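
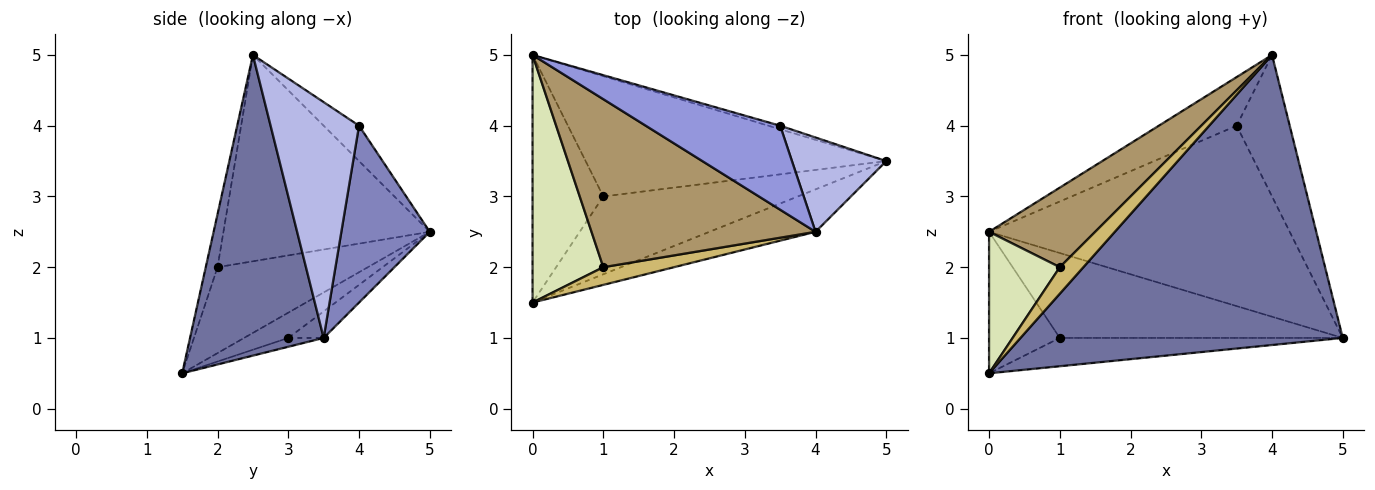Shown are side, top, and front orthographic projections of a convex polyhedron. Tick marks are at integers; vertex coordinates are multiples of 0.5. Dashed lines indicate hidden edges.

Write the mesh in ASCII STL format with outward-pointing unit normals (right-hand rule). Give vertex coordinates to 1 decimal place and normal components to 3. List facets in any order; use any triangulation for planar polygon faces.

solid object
 facet normal 0.380 -0.915 -0.134
  outer loop
   vertex 4.0 2.5 5.0
   vertex 0.0 1.5 0.5
   vertex 5.0 3.5 1.0
  endloop
 endfacet
 facet normal 0.282 0.959 -0.019
  outer loop
   vertex 3.5 4.0 4.0
   vertex 5.0 3.5 1.0
   vertex 0.0 5.0 2.5
  endloop
 endfacet
 facet normal -0.222 0.489 0.844
  outer loop
   vertex 3.5 4.0 4.0
   vertex 0.0 5.0 2.5
   vertex 4.0 2.5 5.0
  endloop
 endfacet
 facet normal 0.811 0.487 0.324
  outer loop
   vertex 3.5 4.0 4.0
   vertex 4.0 2.5 5.0
   vertex 5.0 3.5 1.0
  endloop
 endfacet
 facet normal -0.072 0.575 -0.815
  outer loop
   vertex 1.0 3.0 1.0
   vertex 0.0 5.0 2.5
   vertex 5.0 3.5 1.0
  endloop
 endfacet
 facet normal -0.296 0.474 -0.829
  outer loop
   vertex 1.0 3.0 1.0
   vertex 0.0 1.5 0.5
   vertex 0.0 5.0 2.5
  endloop
 endfacet
 facet normal -0.043 0.341 -0.939
  outer loop
   vertex 1.0 3.0 1.0
   vertex 5.0 3.5 1.0
   vertex 0.0 1.5 0.5
  endloop
 endfacet
 facet normal -0.726 -0.341 0.598
  outer loop
   vertex 1.0 2.0 2.0
   vertex 0.0 5.0 2.5
   vertex 0.0 1.5 0.5
  endloop
 endfacet
 facet normal -0.640 -0.329 0.695
  outer loop
   vertex 1.0 2.0 2.0
   vertex 4.0 2.5 5.0
   vertex 0.0 5.0 2.5
  endloop
 endfacet
 facet normal -0.384 -0.768 0.512
  outer loop
   vertex 1.0 2.0 2.0
   vertex 0.0 1.5 0.5
   vertex 4.0 2.5 5.0
  endloop
 endfacet
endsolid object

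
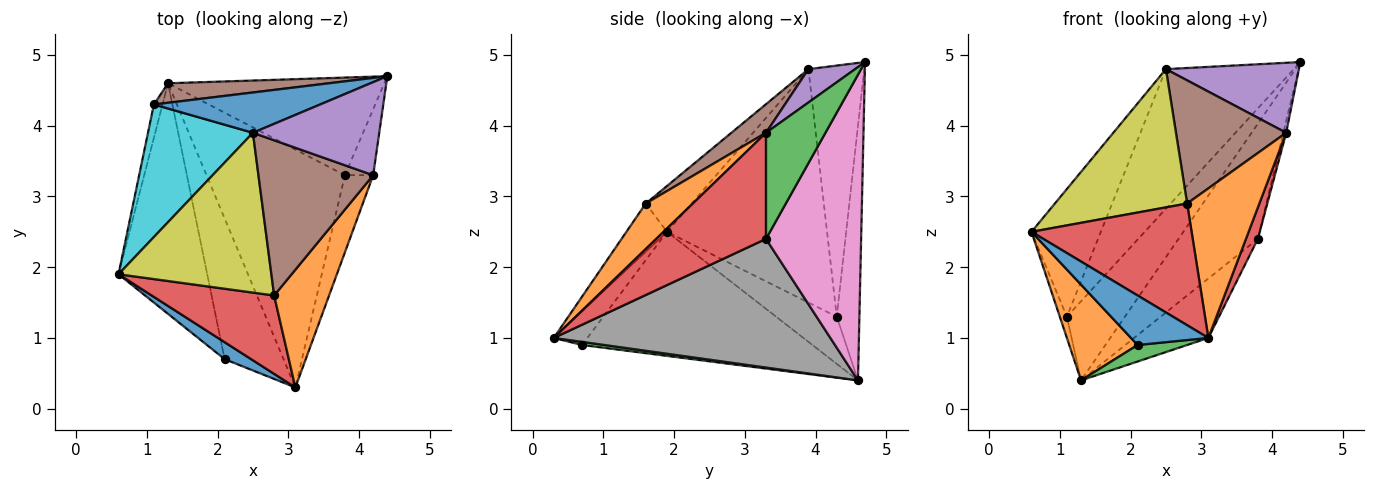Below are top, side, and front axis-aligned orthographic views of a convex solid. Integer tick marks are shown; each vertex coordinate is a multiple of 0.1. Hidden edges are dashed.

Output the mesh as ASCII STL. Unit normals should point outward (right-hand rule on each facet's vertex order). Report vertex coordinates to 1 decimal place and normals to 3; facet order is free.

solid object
 facet normal -0.380 -0.875 0.300
  outer loop
   vertex 2.1 0.7 0.9
   vertex 3.1 0.3 1.0
   vertex 0.6 1.9 2.5
  endloop
 endfacet
 facet normal -0.791 -0.235 -0.565
  outer loop
   vertex 2.1 0.7 0.9
   vertex 0.6 1.9 2.5
   vertex 1.3 4.6 0.4
  endloop
 endfacet
 facet normal 0.053 -0.116 -0.992
  outer loop
   vertex 2.1 0.7 0.9
   vertex 1.3 4.6 0.4
   vertex 3.1 0.3 1.0
  endloop
 endfacet
 facet normal -0.208 -0.822 0.530
  outer loop
   vertex 2.8 1.6 2.9
   vertex 0.6 1.9 2.5
   vertex 3.1 0.3 1.0
  endloop
 endfacet
 facet normal -0.977 0.114 -0.179
  outer loop
   vertex 1.1 4.3 1.3
   vertex 1.3 4.6 0.4
   vertex 0.6 1.9 2.5
  endloop
 endfacet
 facet normal -0.354 0.908 0.224
  outer loop
   vertex 1.1 4.3 1.3
   vertex 4.4 4.7 4.9
   vertex 1.3 4.6 0.4
  endloop
 endfacet
 facet normal 0.675 0.563 -0.477
  outer loop
   vertex 3.8 3.3 2.4
   vertex 1.3 4.6 0.4
   vertex 4.4 4.7 4.9
  endloop
 endfacet
 facet normal 0.670 0.180 -0.720
  outer loop
   vertex 3.8 3.3 2.4
   vertex 3.1 0.3 1.0
   vertex 1.3 4.6 0.4
  endloop
 endfacet
 facet normal -0.221 -0.638 0.738
  outer loop
   vertex 2.5 3.9 4.8
   vertex 0.6 1.9 2.5
   vertex 2.8 1.6 2.9
  endloop
 endfacet
 facet normal -0.848 0.367 0.381
  outer loop
   vertex 2.5 3.9 4.8
   vertex 1.1 4.3 1.3
   vertex 0.6 1.9 2.5
  endloop
 endfacet
 facet normal -0.387 0.886 0.256
  outer loop
   vertex 2.5 3.9 4.8
   vertex 4.4 4.7 4.9
   vertex 1.1 4.3 1.3
  endloop
 endfacet
 facet normal 0.456 -0.699 0.550
  outer loop
   vertex 4.2 3.3 3.9
   vertex 2.8 1.6 2.9
   vertex 3.1 0.3 1.0
  endloop
 endfacet
 facet normal 0.965 0.046 -0.257
  outer loop
   vertex 4.2 3.3 3.9
   vertex 3.8 3.3 2.4
   vertex 4.4 4.7 4.9
  endloop
 endfacet
 facet normal 0.961 -0.105 -0.256
  outer loop
   vertex 4.2 3.3 3.9
   vertex 3.1 0.3 1.0
   vertex 3.8 3.3 2.4
  endloop
 endfacet
 facet normal 0.206 -0.588 0.782
  outer loop
   vertex 4.2 3.3 3.9
   vertex 4.4 4.7 4.9
   vertex 2.5 3.9 4.8
  endloop
 endfacet
 facet normal 0.192 -0.610 0.769
  outer loop
   vertex 4.2 3.3 3.9
   vertex 2.5 3.9 4.8
   vertex 2.8 1.6 2.9
  endloop
 endfacet
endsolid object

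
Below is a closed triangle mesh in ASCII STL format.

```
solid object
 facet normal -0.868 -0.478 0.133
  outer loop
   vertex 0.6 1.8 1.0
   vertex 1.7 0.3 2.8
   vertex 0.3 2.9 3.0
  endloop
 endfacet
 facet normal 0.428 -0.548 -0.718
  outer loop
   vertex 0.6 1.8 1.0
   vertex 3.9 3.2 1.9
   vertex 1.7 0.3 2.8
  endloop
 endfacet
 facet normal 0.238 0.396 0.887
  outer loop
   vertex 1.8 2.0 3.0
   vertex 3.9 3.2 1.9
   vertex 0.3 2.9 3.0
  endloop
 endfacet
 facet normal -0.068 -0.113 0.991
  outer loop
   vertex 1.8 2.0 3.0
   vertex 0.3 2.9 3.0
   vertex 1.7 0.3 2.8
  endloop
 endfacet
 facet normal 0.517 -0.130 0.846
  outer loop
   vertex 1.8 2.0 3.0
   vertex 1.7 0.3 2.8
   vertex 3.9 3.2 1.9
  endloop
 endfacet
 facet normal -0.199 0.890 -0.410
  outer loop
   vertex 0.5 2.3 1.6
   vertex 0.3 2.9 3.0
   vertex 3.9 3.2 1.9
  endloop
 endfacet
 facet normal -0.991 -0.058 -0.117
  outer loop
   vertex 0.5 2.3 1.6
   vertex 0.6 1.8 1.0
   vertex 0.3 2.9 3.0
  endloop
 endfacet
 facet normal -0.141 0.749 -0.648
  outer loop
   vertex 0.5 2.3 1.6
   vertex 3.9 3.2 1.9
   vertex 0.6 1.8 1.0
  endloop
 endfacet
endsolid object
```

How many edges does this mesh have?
12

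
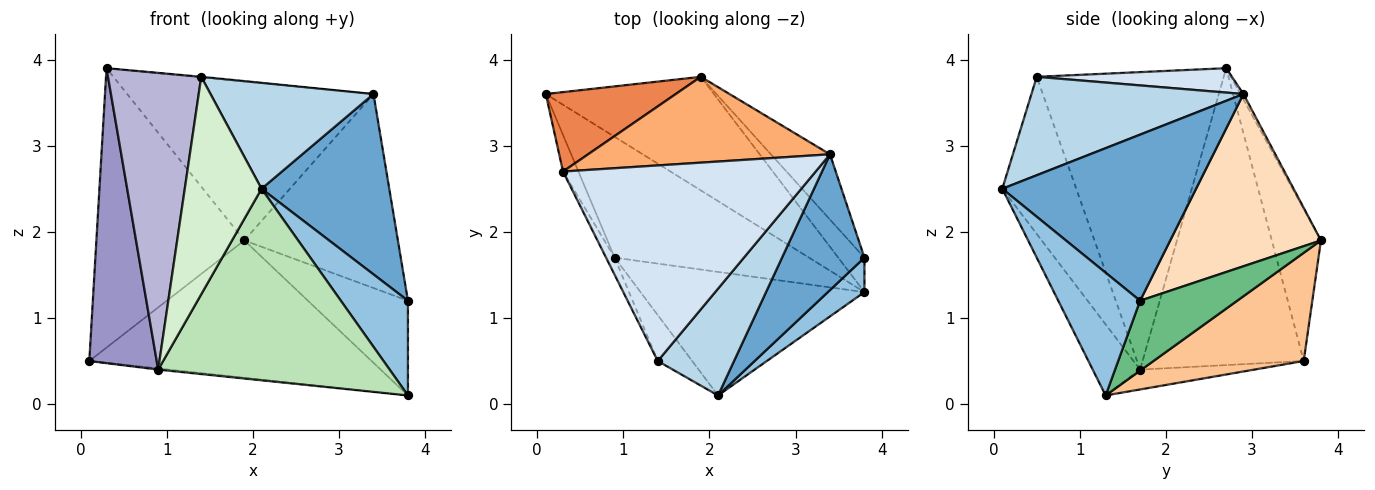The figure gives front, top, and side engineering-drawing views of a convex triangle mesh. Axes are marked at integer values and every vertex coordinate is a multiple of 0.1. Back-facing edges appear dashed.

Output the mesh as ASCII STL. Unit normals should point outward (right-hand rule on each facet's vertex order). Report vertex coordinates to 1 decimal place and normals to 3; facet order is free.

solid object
 facet normal 0.771 -0.508 0.383
  outer loop
   vertex 3.4 2.9 3.6
   vertex 2.1 0.1 2.5
   vertex 3.8 1.7 1.2
  endloop
 endfacet
 facet normal 0.753 -0.618 0.225
  outer loop
   vertex 3.8 1.3 0.1
   vertex 3.8 1.7 1.2
   vertex 2.1 0.1 2.5
  endloop
 endfacet
 facet normal 0.675 -0.519 0.524
  outer loop
   vertex 1.4 0.5 3.8
   vertex 2.1 0.1 2.5
   vertex 3.4 2.9 3.6
  endloop
 endfacet
 facet normal 0.096 0.003 0.995
  outer loop
   vertex 1.4 0.5 3.8
   vertex 3.4 2.9 3.6
   vertex 0.3 2.7 3.9
  endloop
 endfacet
 facet normal -0.304 0.916 0.260
  outer loop
   vertex 1.9 3.8 1.9
   vertex 0.1 3.6 0.5
   vertex 0.3 2.7 3.9
  endloop
 endfacet
 facet normal -0.011 0.880 0.475
  outer loop
   vertex 1.9 3.8 1.9
   vertex 0.3 2.7 3.9
   vertex 3.4 2.9 3.6
  endloop
 endfacet
 facet normal 0.379 0.713 -0.590
  outer loop
   vertex 1.9 3.8 1.9
   vertex 3.8 1.3 0.1
   vertex 0.1 3.6 0.5
  endloop
 endfacet
 facet normal 0.681 0.694 -0.234
  outer loop
   vertex 1.9 3.8 1.9
   vertex 3.4 2.9 3.6
   vertex 3.8 1.7 1.2
  endloop
 endfacet
 facet normal 0.674 0.694 -0.252
  outer loop
   vertex 1.9 3.8 1.9
   vertex 3.8 1.7 1.2
   vertex 3.8 1.3 0.1
  endloop
 endfacet
 facet normal -0.102 0.010 -0.995
  outer loop
   vertex 0.9 1.7 0.4
   vertex 0.1 3.6 0.5
   vertex 3.8 1.3 0.1
  endloop
 endfacet
 facet normal -0.169 -0.828 -0.534
  outer loop
   vertex 0.9 1.7 0.4
   vertex 3.8 1.3 0.1
   vertex 2.1 0.1 2.5
  endloop
 endfacet
 facet normal -0.686 -0.712 -0.150
  outer loop
   vertex 0.9 1.7 0.4
   vertex 2.1 0.1 2.5
   vertex 1.4 0.5 3.8
  endloop
 endfacet
 facet normal -0.921 -0.385 -0.048
  outer loop
   vertex 0.9 1.7 0.4
   vertex 0.3 2.7 3.9
   vertex 0.1 3.6 0.5
  endloop
 endfacet
 facet normal -0.895 -0.446 -0.026
  outer loop
   vertex 0.9 1.7 0.4
   vertex 1.4 0.5 3.8
   vertex 0.3 2.7 3.9
  endloop
 endfacet
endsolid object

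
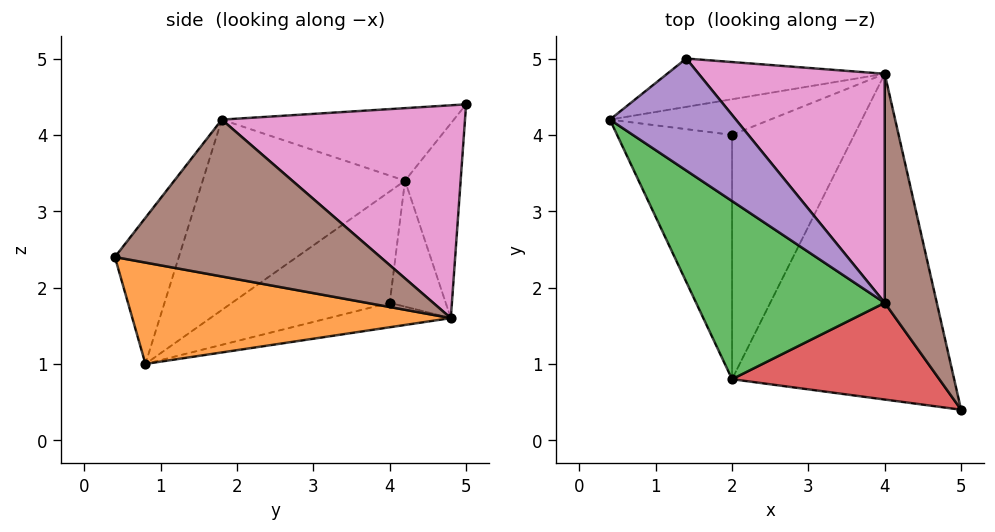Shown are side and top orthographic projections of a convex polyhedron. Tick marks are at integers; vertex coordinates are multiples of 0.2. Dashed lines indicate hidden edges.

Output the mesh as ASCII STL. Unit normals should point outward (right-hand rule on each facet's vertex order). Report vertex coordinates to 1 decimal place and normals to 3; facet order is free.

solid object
 facet normal -0.329 0.870 -0.367
  outer loop
   vertex 4.0 4.8 1.6
   vertex 0.4 4.2 3.4
   vertex 1.4 5.0 4.4
  endloop
 endfacet
 facet normal 0.414 -0.071 -0.907
  outer loop
   vertex 4.0 4.8 1.6
   vertex 5.0 0.4 2.4
   vertex 2.0 0.8 1.0
  endloop
 endfacet
 facet normal -0.546 -0.639 0.541
  outer loop
   vertex 4.0 1.8 4.2
   vertex 0.4 4.2 3.4
   vertex 2.0 0.8 1.0
  endloop
 endfacet
 facet normal -0.325 -0.825 0.461
  outer loop
   vertex 4.0 1.8 4.2
   vertex 2.0 0.8 1.0
   vertex 5.0 0.4 2.4
  endloop
 endfacet
 facet normal -0.453 -0.418 0.787
  outer loop
   vertex 4.0 1.8 4.2
   vertex 1.4 5.0 4.4
   vertex 0.4 4.2 3.4
  endloop
 endfacet
 facet normal 0.916 0.263 0.304
  outer loop
   vertex 4.0 1.8 4.2
   vertex 5.0 0.4 2.4
   vertex 4.0 4.8 1.6
  endloop
 endfacet
 facet normal 0.654 0.496 0.572
  outer loop
   vertex 4.0 1.8 4.2
   vertex 4.0 4.8 1.6
   vertex 1.4 5.0 4.4
  endloop
 endfacet
 facet normal -0.685 0.177 -0.707
  outer loop
   vertex 2.0 4.0 1.8
   vertex 2.0 0.8 1.0
   vertex 0.4 4.2 3.4
  endloop
 endfacet
 facet normal -0.368 0.803 -0.468
  outer loop
   vertex 2.0 4.0 1.8
   vertex 0.4 4.2 3.4
   vertex 4.0 4.8 1.6
  endloop
 endfacet
 facet normal -0.190 0.238 -0.952
  outer loop
   vertex 2.0 4.0 1.8
   vertex 4.0 4.8 1.6
   vertex 2.0 0.8 1.0
  endloop
 endfacet
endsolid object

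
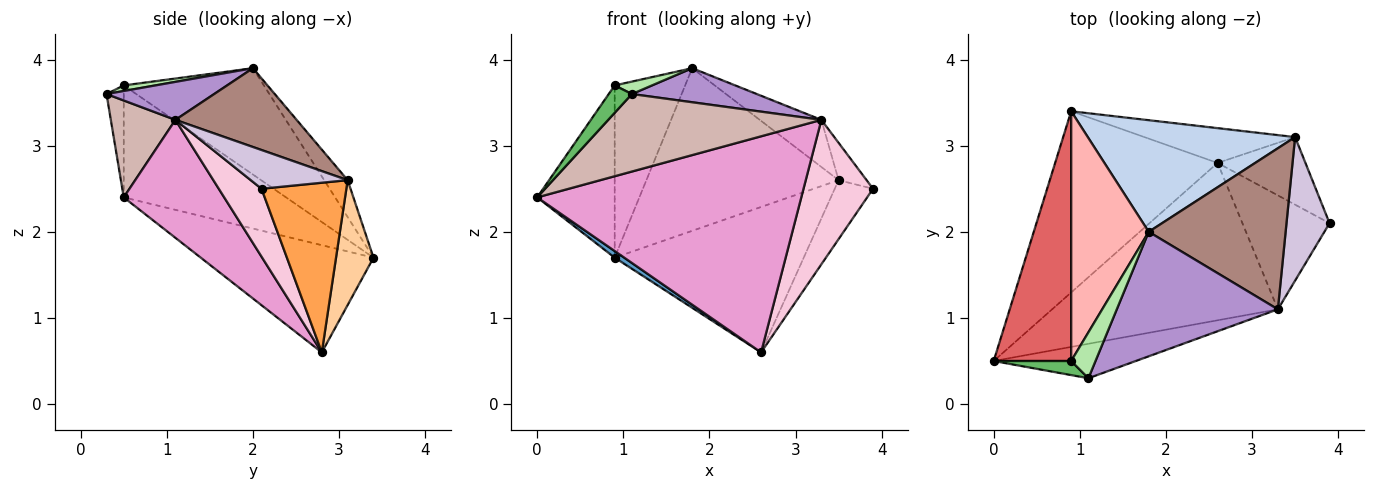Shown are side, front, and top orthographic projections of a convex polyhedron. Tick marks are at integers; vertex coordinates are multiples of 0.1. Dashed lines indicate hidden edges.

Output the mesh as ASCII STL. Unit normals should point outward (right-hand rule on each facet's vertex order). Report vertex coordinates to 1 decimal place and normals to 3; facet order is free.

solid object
 facet normal -0.551 -0.031 -0.834
  outer loop
   vertex 2.6 2.8 0.6
   vertex 0.0 0.5 2.4
   vertex 0.9 3.4 1.7
  endloop
 endfacet
 facet normal -0.100 0.820 0.563
  outer loop
   vertex 3.5 3.1 2.6
   vertex 0.9 3.4 1.7
   vertex 1.8 2.0 3.9
  endloop
 endfacet
 facet normal 0.824 0.372 -0.427
  outer loop
   vertex 3.5 3.1 2.6
   vertex 3.9 2.1 2.5
   vertex 2.6 2.8 0.6
  endloop
 endfacet
 facet normal 0.189 0.955 -0.228
  outer loop
   vertex 3.5 3.1 2.6
   vertex 2.6 2.8 0.6
   vertex 0.9 3.4 1.7
  endloop
 endfacet
 facet normal -0.551 -0.742 0.382
  outer loop
   vertex 0.9 0.5 3.7
   vertex 0.0 0.5 2.4
   vertex 1.1 0.3 3.6
  endloop
 endfacet
 facet normal 0.216 -0.255 0.942
  outer loop
   vertex 0.9 0.5 3.7
   vertex 1.1 0.3 3.6
   vertex 1.8 2.0 3.9
  endloop
 endfacet
 facet normal -0.765 0.365 0.530
  outer loop
   vertex 0.9 0.5 3.7
   vertex 0.9 3.4 1.7
   vertex 0.0 0.5 2.4
  endloop
 endfacet
 facet normal -0.749 0.376 0.546
  outer loop
   vertex 0.9 0.5 3.7
   vertex 1.8 2.0 3.9
   vertex 0.9 3.4 1.7
  endloop
 endfacet
 facet normal 0.222 -0.257 0.941
  outer loop
   vertex 3.3 1.1 3.3
   vertex 1.8 2.0 3.9
   vertex 1.1 0.3 3.6
  endloop
 endfacet
 facet normal 0.657 0.190 0.730
  outer loop
   vertex 3.3 1.1 3.3
   vertex 3.9 2.1 2.5
   vertex 3.5 3.1 2.6
  endloop
 endfacet
 facet normal 0.483 0.246 0.840
  outer loop
   vertex 3.3 1.1 3.3
   vertex 3.5 3.1 2.6
   vertex 1.8 2.0 3.9
  endloop
 endfacet
 facet normal 0.267 -0.881 -0.391
  outer loop
   vertex 3.3 1.1 3.3
   vertex 1.1 0.3 3.6
   vertex 0.0 0.5 2.4
  endloop
 endfacet
 facet normal 0.294 -0.773 -0.563
  outer loop
   vertex 3.3 1.1 3.3
   vertex 0.0 0.5 2.4
   vertex 2.6 2.8 0.6
  endloop
 endfacet
 facet normal 0.435 -0.707 -0.558
  outer loop
   vertex 3.3 1.1 3.3
   vertex 2.6 2.8 0.6
   vertex 3.9 2.1 2.5
  endloop
 endfacet
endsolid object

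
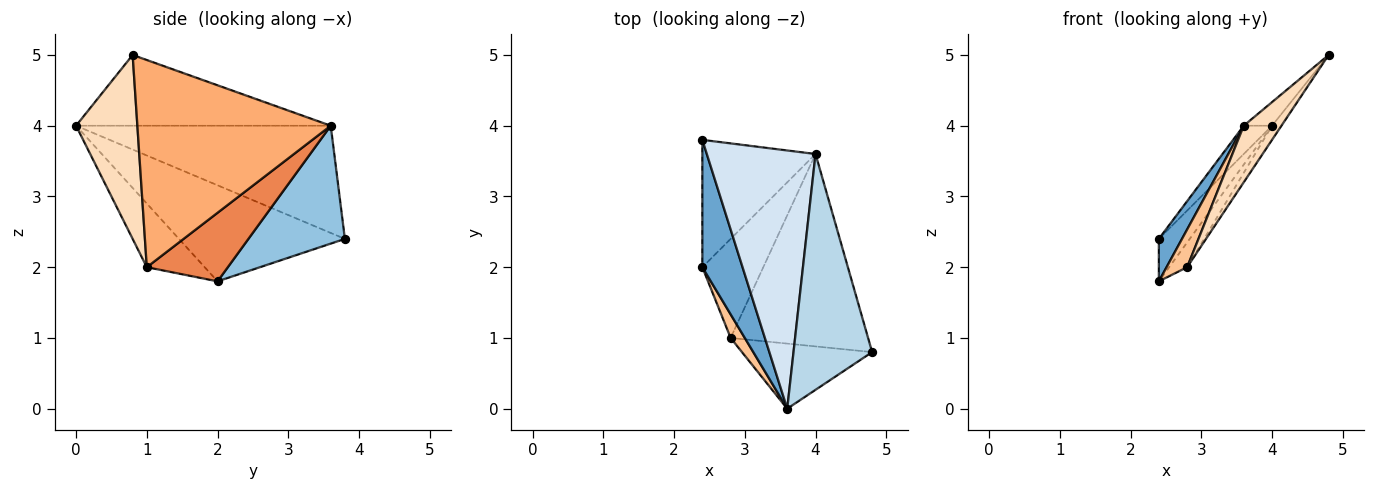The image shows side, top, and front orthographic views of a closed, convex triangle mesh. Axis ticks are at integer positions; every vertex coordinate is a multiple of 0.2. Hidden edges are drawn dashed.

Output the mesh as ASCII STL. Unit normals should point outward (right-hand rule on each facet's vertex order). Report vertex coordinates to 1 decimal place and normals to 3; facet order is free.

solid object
 facet normal -0.915 -0.128 0.383
  outer loop
   vertex 3.6 0.0 4.0
   vertex 2.4 3.8 2.4
   vertex 2.4 2.0 1.8
  endloop
 endfacet
 facet normal 0.703 0.225 -0.675
  outer loop
   vertex 4.0 3.6 4.0
   vertex 2.4 2.0 1.8
   vertex 2.4 3.8 2.4
  endloop
 endfacet
 facet normal -0.667 0.074 0.741
  outer loop
   vertex 4.0 3.6 4.0
   vertex 3.6 0.0 4.0
   vertex 4.8 0.8 5.0
  endloop
 endfacet
 facet normal -0.700 0.078 0.710
  outer loop
   vertex 4.0 3.6 4.0
   vertex 2.4 3.8 2.4
   vertex 3.6 0.0 4.0
  endloop
 endfacet
 facet normal 0.737 0.164 -0.655
  outer loop
   vertex 2.8 1.0 2.0
   vertex 2.4 2.0 1.8
   vertex 4.0 3.6 4.0
  endloop
 endfacet
 facet normal 0.833 0.041 -0.552
  outer loop
   vertex 2.8 1.0 2.0
   vertex 4.0 3.6 4.0
   vertex 4.8 0.8 5.0
  endloop
 endfacet
 facet normal -0.922 -0.328 0.205
  outer loop
   vertex 2.8 1.0 2.0
   vertex 3.6 0.0 4.0
   vertex 2.4 2.0 1.8
  endloop
 endfacet
 facet normal 0.729 -0.449 -0.516
  outer loop
   vertex 2.8 1.0 2.0
   vertex 4.8 0.8 5.0
   vertex 3.6 0.0 4.0
  endloop
 endfacet
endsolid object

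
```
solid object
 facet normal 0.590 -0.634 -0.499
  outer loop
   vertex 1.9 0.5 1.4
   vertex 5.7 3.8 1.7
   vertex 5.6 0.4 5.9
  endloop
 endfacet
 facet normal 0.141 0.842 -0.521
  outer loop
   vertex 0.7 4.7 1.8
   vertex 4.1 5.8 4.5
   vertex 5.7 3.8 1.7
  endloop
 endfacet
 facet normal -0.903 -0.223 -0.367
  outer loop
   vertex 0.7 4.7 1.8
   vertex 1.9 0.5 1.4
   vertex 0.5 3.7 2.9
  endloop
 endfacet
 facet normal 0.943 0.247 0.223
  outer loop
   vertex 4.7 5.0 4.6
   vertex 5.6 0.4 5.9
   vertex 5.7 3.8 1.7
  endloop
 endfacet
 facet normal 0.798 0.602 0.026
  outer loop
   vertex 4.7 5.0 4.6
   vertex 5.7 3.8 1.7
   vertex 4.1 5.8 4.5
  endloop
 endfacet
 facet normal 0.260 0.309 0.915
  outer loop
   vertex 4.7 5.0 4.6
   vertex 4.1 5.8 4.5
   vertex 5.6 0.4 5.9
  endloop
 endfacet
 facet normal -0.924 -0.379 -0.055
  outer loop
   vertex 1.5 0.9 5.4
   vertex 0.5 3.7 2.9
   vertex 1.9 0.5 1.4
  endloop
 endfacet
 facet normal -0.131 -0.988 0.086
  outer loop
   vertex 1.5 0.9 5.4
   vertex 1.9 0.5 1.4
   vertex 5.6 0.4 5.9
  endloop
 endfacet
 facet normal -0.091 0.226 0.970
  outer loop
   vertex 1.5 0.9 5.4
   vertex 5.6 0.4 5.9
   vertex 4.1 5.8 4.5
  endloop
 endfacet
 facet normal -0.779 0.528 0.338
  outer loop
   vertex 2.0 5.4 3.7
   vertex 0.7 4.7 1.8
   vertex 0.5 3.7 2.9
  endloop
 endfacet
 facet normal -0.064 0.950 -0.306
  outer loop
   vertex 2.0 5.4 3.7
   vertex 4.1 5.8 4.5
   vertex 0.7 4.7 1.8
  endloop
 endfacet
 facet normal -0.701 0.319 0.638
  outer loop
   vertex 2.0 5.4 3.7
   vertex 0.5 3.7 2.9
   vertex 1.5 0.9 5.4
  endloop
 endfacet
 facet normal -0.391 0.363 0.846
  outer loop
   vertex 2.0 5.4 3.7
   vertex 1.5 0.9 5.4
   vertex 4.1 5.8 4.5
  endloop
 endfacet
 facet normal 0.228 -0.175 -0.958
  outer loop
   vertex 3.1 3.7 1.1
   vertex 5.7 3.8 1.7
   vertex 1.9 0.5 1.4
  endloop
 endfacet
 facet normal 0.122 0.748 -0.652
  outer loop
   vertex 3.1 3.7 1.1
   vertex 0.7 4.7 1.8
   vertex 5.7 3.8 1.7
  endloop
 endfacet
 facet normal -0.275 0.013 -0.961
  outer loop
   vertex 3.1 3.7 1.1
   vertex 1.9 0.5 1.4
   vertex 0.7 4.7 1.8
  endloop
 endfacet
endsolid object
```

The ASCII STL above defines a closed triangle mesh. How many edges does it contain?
24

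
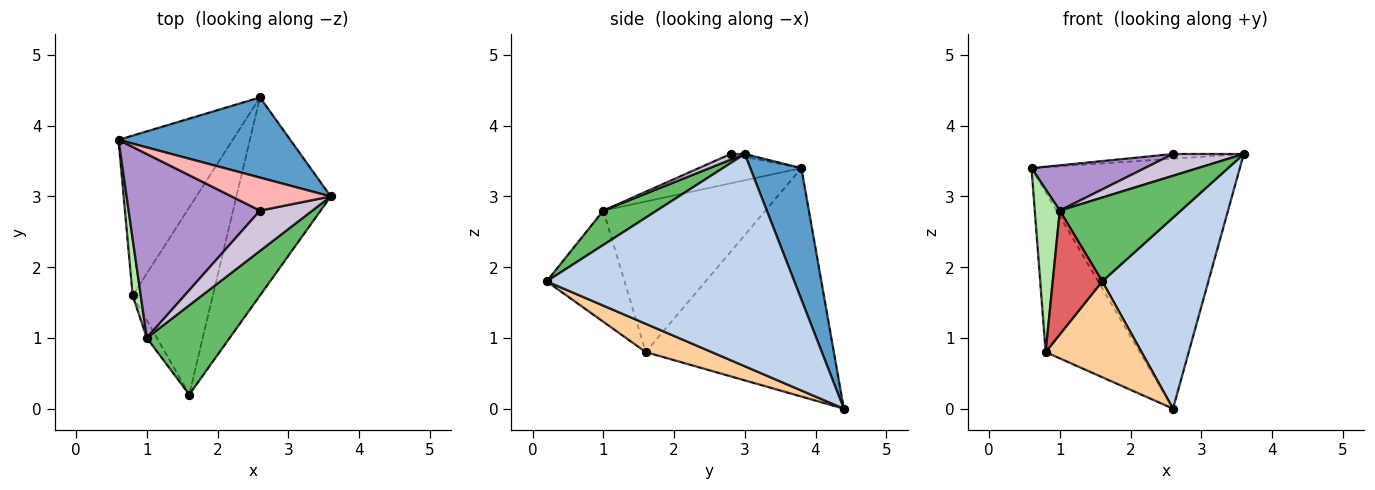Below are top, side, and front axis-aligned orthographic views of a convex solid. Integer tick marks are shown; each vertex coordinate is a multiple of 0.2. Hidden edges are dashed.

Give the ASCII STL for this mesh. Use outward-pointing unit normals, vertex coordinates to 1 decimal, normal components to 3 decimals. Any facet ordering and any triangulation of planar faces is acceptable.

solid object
 facet normal 0.227 0.927 0.297
  outer loop
   vertex 2.6 4.4 0.0
   vertex 0.6 3.8 3.4
   vertex 3.6 3.0 3.6
  endloop
 endfacet
 facet normal 0.851 -0.365 -0.378
  outer loop
   vertex 2.6 4.4 0.0
   vertex 3.6 3.0 3.6
   vertex 1.6 0.2 1.8
  endloop
 endfacet
 facet normal -0.816 0.408 -0.408
  outer loop
   vertex 0.8 1.6 0.8
   vertex 0.6 3.8 3.4
   vertex 2.6 4.4 0.0
  endloop
 endfacet
 facet normal 0.300 -0.435 -0.849
  outer loop
   vertex 0.8 1.6 0.8
   vertex 2.6 4.4 0.0
   vertex 1.6 0.2 1.8
  endloop
 endfacet
 facet normal 0.289 -0.655 0.698
  outer loop
   vertex 1.0 1.0 2.8
   vertex 1.6 0.2 1.8
   vertex 3.6 3.0 3.6
  endloop
 endfacet
 facet normal -0.987 -0.152 0.053
  outer loop
   vertex 1.0 1.0 2.8
   vertex 0.6 3.8 3.4
   vertex 0.8 1.6 0.8
  endloop
 endfacet
 facet normal -0.841 -0.535 -0.076
  outer loop
   vertex 1.0 1.0 2.8
   vertex 0.8 1.6 0.8
   vertex 1.6 0.2 1.8
  endloop
 endfacet
 facet normal -0.028 0.141 0.990
  outer loop
   vertex 2.6 2.8 3.6
   vertex 3.6 3.0 3.6
   vertex 0.6 3.8 3.4
  endloop
 endfacet
 facet normal -0.212 -0.234 0.949
  outer loop
   vertex 2.6 2.8 3.6
   vertex 0.6 3.8 3.4
   vertex 1.0 1.0 2.8
  endloop
 endfacet
 facet normal 0.095 -0.473 0.876
  outer loop
   vertex 2.6 2.8 3.6
   vertex 1.0 1.0 2.8
   vertex 3.6 3.0 3.6
  endloop
 endfacet
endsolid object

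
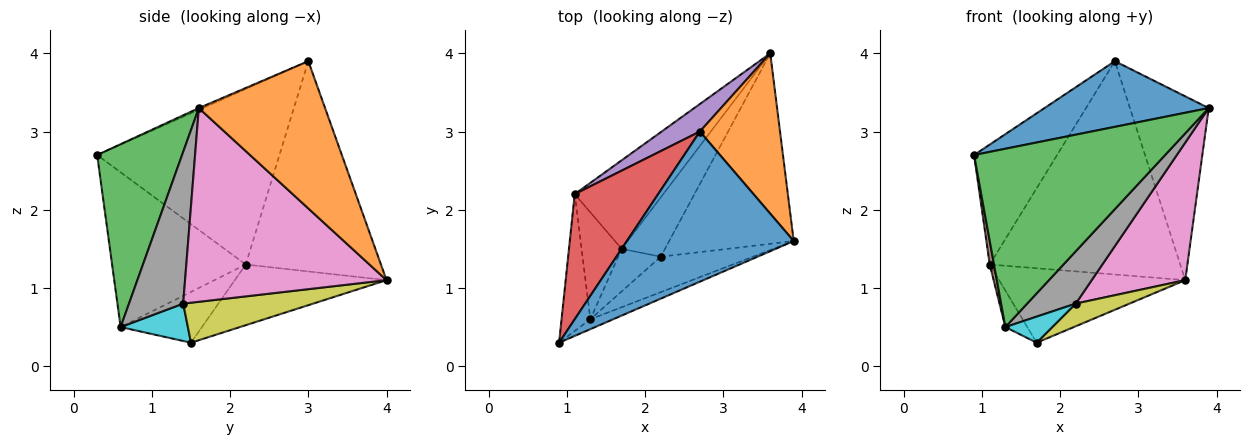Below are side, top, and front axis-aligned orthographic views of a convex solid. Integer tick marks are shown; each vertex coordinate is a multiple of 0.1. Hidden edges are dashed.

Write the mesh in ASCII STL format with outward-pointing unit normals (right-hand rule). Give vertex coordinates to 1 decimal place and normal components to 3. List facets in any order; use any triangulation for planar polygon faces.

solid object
 facet normal -0.010 -0.401 0.916
  outer loop
   vertex 2.7 3.0 3.9
   vertex 0.9 0.3 2.7
   vertex 3.9 1.6 3.3
  endloop
 endfacet
 facet normal 0.770 0.481 0.419
  outer loop
   vertex 2.7 3.0 3.9
   vertex 3.9 1.6 3.3
   vertex 3.6 4.0 1.1
  endloop
 endfacet
 facet normal 0.406 -0.913 -0.051
  outer loop
   vertex 1.3 0.6 0.5
   vertex 3.9 1.6 3.3
   vertex 0.9 0.3 2.7
  endloop
 endfacet
 facet normal -0.835 0.380 0.397
  outer loop
   vertex 1.1 2.2 1.3
   vertex 0.9 0.3 2.7
   vertex 2.7 3.0 3.9
  endloop
 endfacet
 facet normal -0.576 0.811 0.105
  outer loop
   vertex 1.1 2.2 1.3
   vertex 2.7 3.0 3.9
   vertex 3.6 4.0 1.1
  endloop
 endfacet
 facet normal -0.983 -0.031 -0.183
  outer loop
   vertex 1.1 2.2 1.3
   vertex 1.3 0.6 0.5
   vertex 0.9 0.3 2.7
  endloop
 endfacet
 facet normal 0.784 -0.364 -0.504
  outer loop
   vertex 2.2 1.4 0.8
   vertex 3.6 4.0 1.1
   vertex 3.9 1.6 3.3
  endloop
 endfacet
 facet normal 0.678 -0.608 -0.412
  outer loop
   vertex 2.2 1.4 0.8
   vertex 3.9 1.6 3.3
   vertex 1.3 0.6 0.5
  endloop
 endfacet
 facet normal 0.653 -0.270 -0.707
  outer loop
   vertex 1.7 1.5 0.3
   vertex 3.6 4.0 1.1
   vertex 2.2 1.4 0.8
  endloop
 endfacet
 facet normal 0.599 -0.418 -0.683
  outer loop
   vertex 1.7 1.5 0.3
   vertex 2.2 1.4 0.8
   vertex 1.3 0.6 0.5
  endloop
 endfacet
 facet normal -0.465 0.570 -0.678
  outer loop
   vertex 1.7 1.5 0.3
   vertex 1.1 2.2 1.3
   vertex 3.6 4.0 1.1
  endloop
 endfacet
 facet normal -0.768 0.207 -0.606
  outer loop
   vertex 1.7 1.5 0.3
   vertex 1.3 0.6 0.5
   vertex 1.1 2.2 1.3
  endloop
 endfacet
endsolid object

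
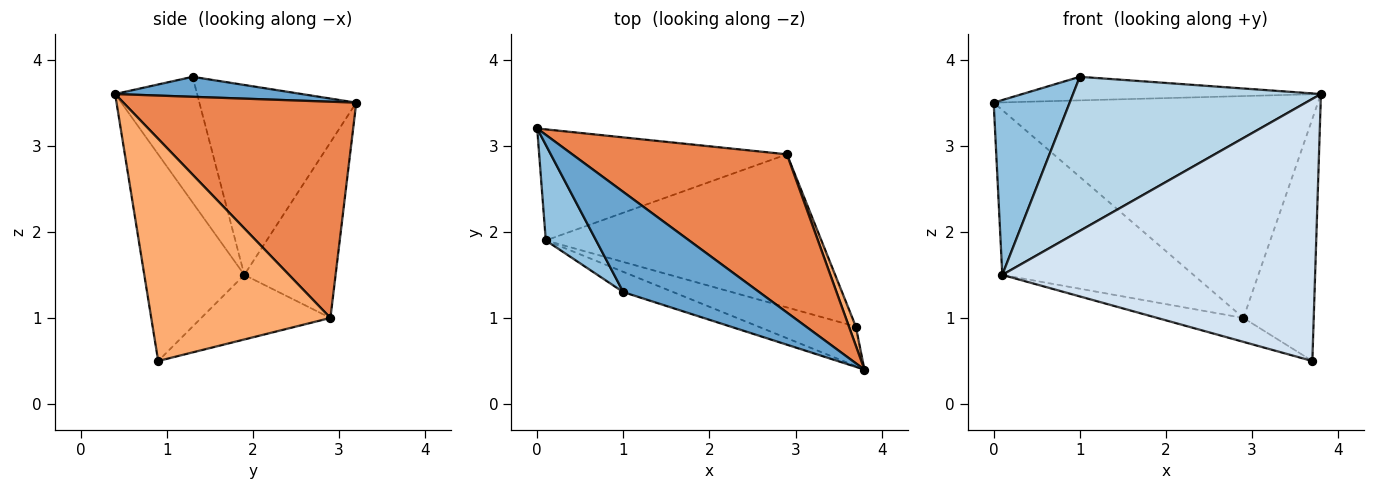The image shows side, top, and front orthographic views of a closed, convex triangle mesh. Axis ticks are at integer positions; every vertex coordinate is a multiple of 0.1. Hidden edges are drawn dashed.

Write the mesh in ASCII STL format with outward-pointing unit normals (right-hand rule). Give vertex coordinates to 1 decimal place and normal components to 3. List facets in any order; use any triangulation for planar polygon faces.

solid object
 facet normal 0.142 0.227 0.964
  outer loop
   vertex 1.0 1.3 3.8
   vertex 3.8 0.4 3.6
   vertex 0.0 3.2 3.5
  endloop
 endfacet
 facet normal -0.875 -0.424 0.232
  outer loop
   vertex 0.1 1.9 1.5
   vertex 1.0 1.3 3.8
   vertex 0.0 3.2 3.5
  endloop
 endfacet
 facet normal -0.312 -0.942 -0.124
  outer loop
   vertex 0.1 1.9 1.5
   vertex 3.8 0.4 3.6
   vertex 1.0 1.3 3.8
  endloop
 endfacet
 facet normal -0.301 -0.943 -0.142
  outer loop
   vertex 0.1 1.9 1.5
   vertex 3.7 0.9 0.5
   vertex 3.8 0.4 3.6
  endloop
 endfacet
 facet normal 0.505 0.703 0.501
  outer loop
   vertex 2.9 2.9 1.0
   vertex 0.0 3.2 3.5
   vertex 3.8 0.4 3.6
  endloop
 endfacet
 facet normal 0.931 0.365 0.029
  outer loop
   vertex 2.9 2.9 1.0
   vertex 3.8 0.4 3.6
   vertex 3.7 0.9 0.5
  endloop
 endfacet
 facet normal -0.368 0.771 -0.520
  outer loop
   vertex 2.9 2.9 1.0
   vertex 0.1 1.9 1.5
   vertex 0.0 3.2 3.5
  endloop
 endfacet
 facet normal -0.226 0.150 -0.963
  outer loop
   vertex 2.9 2.9 1.0
   vertex 3.7 0.9 0.5
   vertex 0.1 1.9 1.5
  endloop
 endfacet
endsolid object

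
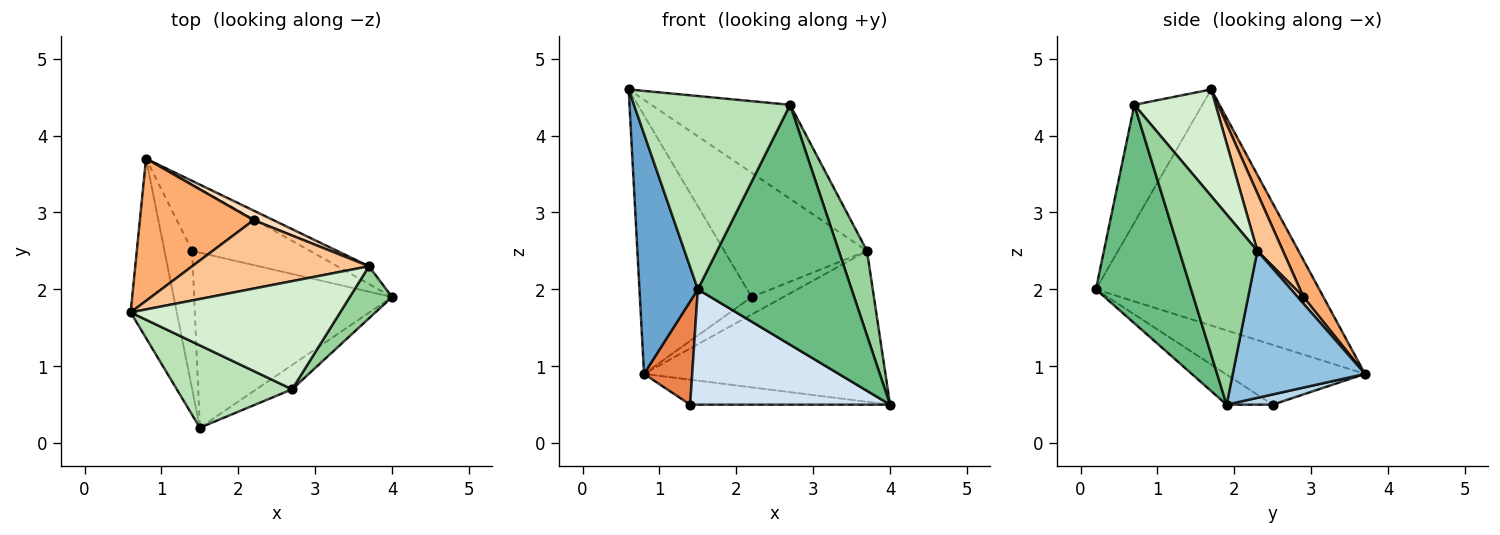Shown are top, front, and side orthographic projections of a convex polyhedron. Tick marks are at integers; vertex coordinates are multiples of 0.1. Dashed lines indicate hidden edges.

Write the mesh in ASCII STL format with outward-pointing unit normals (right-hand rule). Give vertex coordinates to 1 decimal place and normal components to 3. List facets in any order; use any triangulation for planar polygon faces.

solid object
 facet normal -0.951 -0.248 -0.186
  outer loop
   vertex 1.5 0.2 2.0
   vertex 0.6 1.7 4.6
   vertex 0.8 3.7 0.9
  endloop
 endfacet
 facet normal 0.478 0.872 -0.103
  outer loop
   vertex 3.7 2.3 2.5
   vertex 4.0 1.9 0.5
   vertex 0.8 3.7 0.9
  endloop
 endfacet
 facet normal 0.081 0.351 -0.933
  outer loop
   vertex 1.4 2.5 0.5
   vertex 0.8 3.7 0.9
   vertex 4.0 1.9 0.5
  endloop
 endfacet
 facet normal -0.126 -0.546 -0.828
  outer loop
   vertex 1.4 2.5 0.5
   vertex 4.0 1.9 0.5
   vertex 1.5 0.2 2.0
  endloop
 endfacet
 facet normal -0.866 -0.299 -0.401
  outer loop
   vertex 1.4 2.5 0.5
   vertex 1.5 0.2 2.0
   vertex 0.8 3.7 0.9
  endloop
 endfacet
 facet normal 0.154 0.866 0.476
  outer loop
   vertex 2.2 2.9 1.9
   vertex 0.8 3.7 0.9
   vertex 0.6 1.7 4.6
  endloop
 endfacet
 facet normal 0.155 0.865 0.477
  outer loop
   vertex 2.2 2.9 1.9
   vertex 0.6 1.7 4.6
   vertex 3.7 2.3 2.5
  endloop
 endfacet
 facet normal 0.158 0.867 0.473
  outer loop
   vertex 2.2 2.9 1.9
   vertex 3.7 2.3 2.5
   vertex 0.8 3.7 0.9
  endloop
 endfacet
 facet normal 0.525 -0.847 -0.086
  outer loop
   vertex 2.7 0.7 4.4
   vertex 1.5 0.2 2.0
   vertex 4.0 1.9 0.5
  endloop
 endfacet
 facet normal 0.921 -0.332 0.205
  outer loop
   vertex 2.7 0.7 4.4
   vertex 4.0 1.9 0.5
   vertex 3.7 2.3 2.5
  endloop
 endfacet
 facet normal -0.372 -0.854 0.364
  outer loop
   vertex 2.7 0.7 4.4
   vertex 0.6 1.7 4.6
   vertex 1.5 0.2 2.0
  endloop
 endfacet
 facet normal 0.359 0.612 0.704
  outer loop
   vertex 2.7 0.7 4.4
   vertex 3.7 2.3 2.5
   vertex 0.6 1.7 4.6
  endloop
 endfacet
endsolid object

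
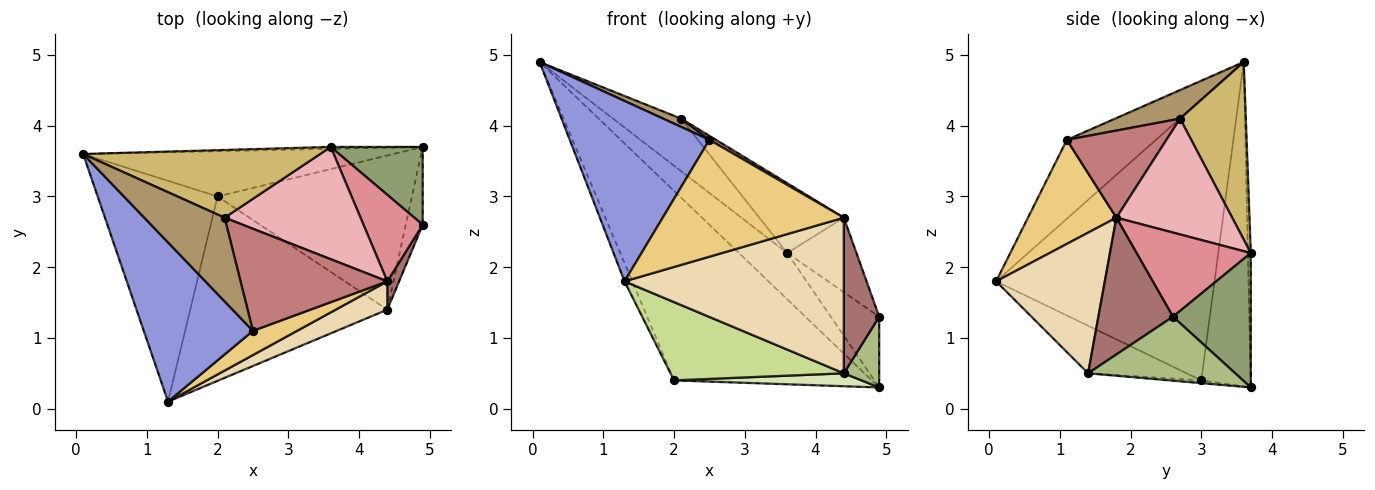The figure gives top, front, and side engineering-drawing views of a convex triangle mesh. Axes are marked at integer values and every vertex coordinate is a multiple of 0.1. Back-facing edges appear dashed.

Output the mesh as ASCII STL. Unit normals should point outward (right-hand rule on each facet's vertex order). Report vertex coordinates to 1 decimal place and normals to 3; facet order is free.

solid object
 facet normal -0.919 0.032 -0.392
  outer loop
   vertex 2.0 3.0 0.4
   vertex 1.3 0.1 1.8
   vertex 0.1 3.6 4.9
  endloop
 endfacet
 facet normal -0.236 0.945 -0.226
  outer loop
   vertex 2.0 3.0 0.4
   vertex 0.1 3.6 4.9
   vertex 4.9 3.7 0.3
  endloop
 endfacet
 facet normal -0.431 -0.677 0.597
  outer loop
   vertex 2.5 1.1 3.8
   vertex 0.1 3.6 4.9
   vertex 1.3 0.1 1.8
  endloop
 endfacet
 facet normal -0.060 0.997 -0.041
  outer loop
   vertex 3.6 3.7 2.2
   vertex 4.9 3.7 0.3
   vertex 0.1 3.6 4.9
  endloop
 endfacet
 facet normal 0.734 0.457 0.502
  outer loop
   vertex 3.6 3.7 2.2
   vertex 4.9 2.6 1.3
   vertex 4.9 3.7 0.3
  endloop
 endfacet
 facet normal 0.942 -0.226 -0.249
  outer loop
   vertex 4.4 1.4 0.5
   vertex 4.9 3.7 0.3
   vertex 4.9 2.6 1.3
  endloop
 endfacet
 facet normal -0.217 -0.381 -0.899
  outer loop
   vertex 4.4 1.4 0.5
   vertex 1.3 0.1 1.8
   vertex 2.0 3.0 0.4
  endloop
 endfacet
 facet normal -0.014 -0.084 -0.996
  outer loop
   vertex 4.4 1.4 0.5
   vertex 2.0 3.0 0.4
   vertex 4.9 3.7 0.3
  endloop
 endfacet
 facet normal 0.334 -0.092 0.938
  outer loop
   vertex 2.1 2.7 4.1
   vertex 0.1 3.6 4.9
   vertex 2.5 1.1 3.8
  endloop
 endfacet
 facet normal 0.509 0.528 0.680
  outer loop
   vertex 2.1 2.7 4.1
   vertex 3.6 3.7 2.2
   vertex 0.1 3.6 4.9
  endloop
 endfacet
 facet normal 0.431 -0.883 0.183
  outer loop
   vertex 4.4 1.8 2.7
   vertex 2.5 1.1 3.8
   vertex 1.3 0.1 1.8
  endloop
 endfacet
 facet normal 0.438 -0.884 0.161
  outer loop
   vertex 4.4 1.8 2.7
   vertex 1.3 0.1 1.8
   vertex 4.4 1.4 0.5
  endloop
 endfacet
 facet normal 0.901 -0.427 0.078
  outer loop
   vertex 4.4 1.8 2.7
   vertex 4.4 1.4 0.5
   vertex 4.9 2.6 1.3
  endloop
 endfacet
 facet normal 0.510 -0.034 0.860
  outer loop
   vertex 4.4 1.8 2.7
   vertex 2.1 2.7 4.1
   vertex 2.5 1.1 3.8
  endloop
 endfacet
 facet normal 0.733 0.444 0.516
  outer loop
   vertex 4.4 1.8 2.7
   vertex 4.9 2.6 1.3
   vertex 3.6 3.7 2.2
  endloop
 endfacet
 facet normal 0.586 0.428 0.688
  outer loop
   vertex 4.4 1.8 2.7
   vertex 3.6 3.7 2.2
   vertex 2.1 2.7 4.1
  endloop
 endfacet
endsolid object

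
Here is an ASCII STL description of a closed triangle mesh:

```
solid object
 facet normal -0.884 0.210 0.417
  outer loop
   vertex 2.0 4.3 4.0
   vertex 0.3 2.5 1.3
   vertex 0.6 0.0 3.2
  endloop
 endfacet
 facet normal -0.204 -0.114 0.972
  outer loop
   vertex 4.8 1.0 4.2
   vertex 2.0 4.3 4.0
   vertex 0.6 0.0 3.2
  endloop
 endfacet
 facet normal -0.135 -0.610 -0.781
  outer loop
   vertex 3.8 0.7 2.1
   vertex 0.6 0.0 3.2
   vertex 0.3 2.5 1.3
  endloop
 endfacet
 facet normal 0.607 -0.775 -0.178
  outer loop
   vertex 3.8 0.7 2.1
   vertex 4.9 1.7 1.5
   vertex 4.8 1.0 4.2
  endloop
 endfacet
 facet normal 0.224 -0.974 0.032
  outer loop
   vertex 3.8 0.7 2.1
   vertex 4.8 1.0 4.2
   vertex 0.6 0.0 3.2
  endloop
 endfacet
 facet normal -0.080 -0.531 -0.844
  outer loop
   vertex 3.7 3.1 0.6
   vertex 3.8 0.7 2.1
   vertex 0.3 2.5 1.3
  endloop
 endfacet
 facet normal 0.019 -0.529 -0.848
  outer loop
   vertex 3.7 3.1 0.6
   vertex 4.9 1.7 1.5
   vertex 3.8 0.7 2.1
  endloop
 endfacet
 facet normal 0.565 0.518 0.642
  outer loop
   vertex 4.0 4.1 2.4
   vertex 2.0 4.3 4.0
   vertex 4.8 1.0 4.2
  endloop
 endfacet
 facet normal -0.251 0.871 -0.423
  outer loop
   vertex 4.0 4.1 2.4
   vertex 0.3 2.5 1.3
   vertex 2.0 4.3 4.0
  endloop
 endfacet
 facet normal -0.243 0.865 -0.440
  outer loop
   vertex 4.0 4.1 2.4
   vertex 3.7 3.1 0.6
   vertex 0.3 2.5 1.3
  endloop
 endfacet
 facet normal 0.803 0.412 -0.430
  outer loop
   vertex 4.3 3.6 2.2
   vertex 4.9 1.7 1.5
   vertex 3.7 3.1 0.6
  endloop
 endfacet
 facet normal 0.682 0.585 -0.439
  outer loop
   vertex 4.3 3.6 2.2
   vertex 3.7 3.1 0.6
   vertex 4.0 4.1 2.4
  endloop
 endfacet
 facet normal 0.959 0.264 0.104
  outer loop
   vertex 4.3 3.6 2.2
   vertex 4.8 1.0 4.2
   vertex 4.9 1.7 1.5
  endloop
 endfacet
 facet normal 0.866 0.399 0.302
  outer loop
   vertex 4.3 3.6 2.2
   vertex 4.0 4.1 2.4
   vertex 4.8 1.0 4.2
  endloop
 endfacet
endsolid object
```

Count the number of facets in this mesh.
14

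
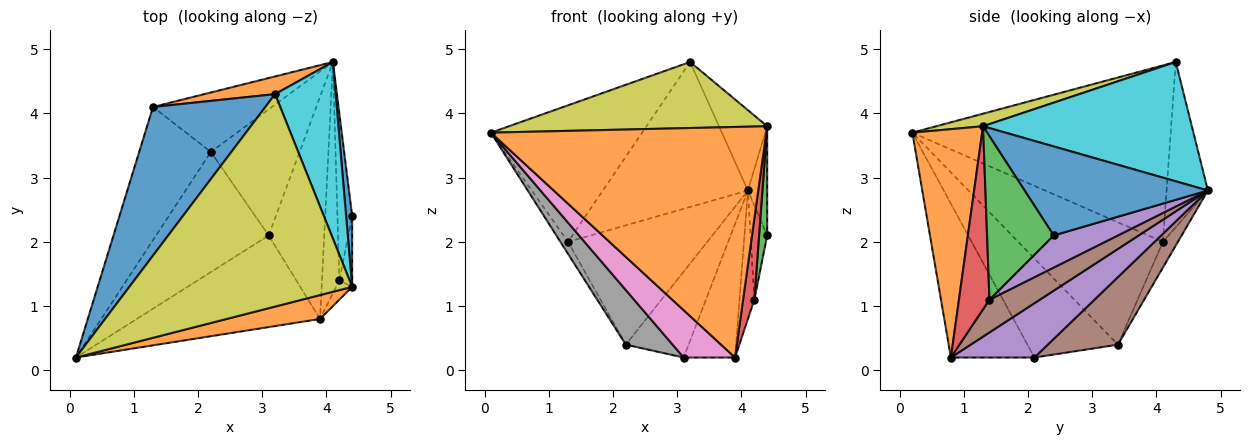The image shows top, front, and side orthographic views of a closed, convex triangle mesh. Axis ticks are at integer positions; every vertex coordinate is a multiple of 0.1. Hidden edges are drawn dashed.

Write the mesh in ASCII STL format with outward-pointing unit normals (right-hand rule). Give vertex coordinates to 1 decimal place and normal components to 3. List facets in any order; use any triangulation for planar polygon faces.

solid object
 facet normal 0.992 0.104 0.068
  outer loop
   vertex 4.4 1.3 3.8
   vertex 4.4 2.4 2.1
   vertex 4.1 4.8 2.8
  endloop
 endfacet
 facet normal 0.244 -0.965 0.100
  outer loop
   vertex 4.4 1.3 3.8
   vertex 0.1 0.2 3.7
   vertex 3.9 0.8 0.2
  endloop
 endfacet
 facet normal -0.862 0.045 -0.505
  outer loop
   vertex 1.3 4.1 2.0
   vertex 2.2 3.4 0.4
   vertex 0.1 0.2 3.7
  endloop
 endfacet
 facet normal -0.096 0.891 -0.444
  outer loop
   vertex 1.3 4.1 2.0
   vertex 4.1 4.8 2.8
   vertex 2.2 3.4 0.4
  endloop
 endfacet
 facet normal 0.642 0.395 -0.657
  outer loop
   vertex 3.1 2.1 0.2
   vertex 4.1 4.8 2.8
   vertex 3.9 0.8 0.2
  endloop
 endfacet
 facet normal 0.533 0.476 -0.700
  outer loop
   vertex 3.1 2.1 0.2
   vertex 2.2 3.4 0.4
   vertex 4.1 4.8 2.8
  endloop
 endfacet
 facet normal -0.598 -0.368 -0.712
  outer loop
   vertex 3.1 2.1 0.2
   vertex 3.9 0.8 0.2
   vertex 0.1 0.2 3.7
  endloop
 endfacet
 facet normal -0.625 -0.323 -0.711
  outer loop
   vertex 3.1 2.1 0.2
   vertex 0.1 0.2 3.7
   vertex 2.2 3.4 0.4
  endloop
 endfacet
 facet normal 0.054 -0.296 0.954
  outer loop
   vertex 3.2 4.3 4.8
   vertex 0.1 0.2 3.7
   vertex 4.4 1.3 3.8
  endloop
 endfacet
 facet normal 0.873 0.202 0.443
  outer loop
   vertex 3.2 4.3 4.8
   vertex 4.4 1.3 3.8
   vertex 4.1 4.8 2.8
  endloop
 endfacet
 facet normal -0.756 0.443 0.482
  outer loop
   vertex 3.2 4.3 4.8
   vertex 1.3 4.1 2.0
   vertex 0.1 0.2 3.7
  endloop
 endfacet
 facet normal -0.272 0.955 0.116
  outer loop
   vertex 3.2 4.3 4.8
   vertex 4.1 4.8 2.8
   vertex 1.3 4.1 2.0
  endloop
 endfacet
 facet normal 0.990 -0.120 -0.078
  outer loop
   vertex 4.2 1.4 1.1
   vertex 4.4 2.4 2.1
   vertex 4.4 1.3 3.8
  endloop
 endfacet
 facet normal 0.935 -0.345 -0.082
  outer loop
   vertex 4.2 1.4 1.1
   vertex 4.4 1.3 3.8
   vertex 3.9 0.8 0.2
  endloop
 endfacet
 facet normal 0.885 0.229 -0.406
  outer loop
   vertex 4.2 1.4 1.1
   vertex 4.1 4.8 2.8
   vertex 4.4 2.4 2.1
  endloop
 endfacet
 facet normal 0.855 0.252 -0.453
  outer loop
   vertex 4.2 1.4 1.1
   vertex 3.9 0.8 0.2
   vertex 4.1 4.8 2.8
  endloop
 endfacet
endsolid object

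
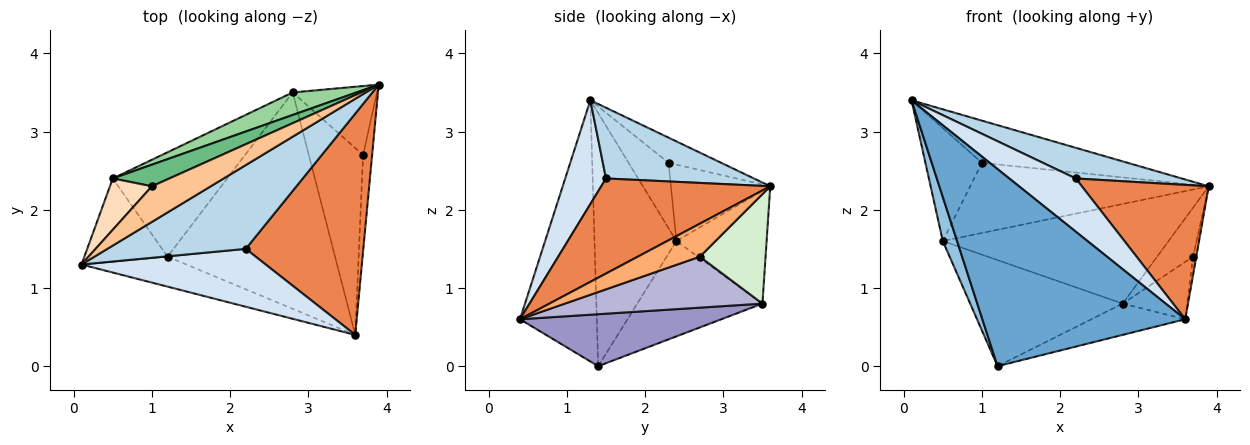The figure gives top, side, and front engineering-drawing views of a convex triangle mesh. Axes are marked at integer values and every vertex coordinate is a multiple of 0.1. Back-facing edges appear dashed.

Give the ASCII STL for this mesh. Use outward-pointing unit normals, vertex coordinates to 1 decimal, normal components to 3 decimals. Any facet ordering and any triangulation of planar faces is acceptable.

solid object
 facet normal -0.351 -0.926 -0.141
  outer loop
   vertex 1.2 1.4 0.0
   vertex 3.6 0.4 0.6
   vertex 0.1 1.3 3.4
  endloop
 endfacet
 facet normal -0.937 -0.163 -0.308
  outer loop
   vertex 0.5 2.4 1.6
   vertex 1.2 1.4 0.0
   vertex 0.1 1.3 3.4
  endloop
 endfacet
 facet normal 0.433 -0.310 0.847
  outer loop
   vertex 2.2 1.5 2.4
   vertex 3.9 3.6 2.3
   vertex 0.1 1.3 3.4
  endloop
 endfacet
 facet normal 0.383 -0.625 0.680
  outer loop
   vertex 2.2 1.5 2.4
   vertex 0.1 1.3 3.4
   vertex 3.6 0.4 0.6
  endloop
 endfacet
 facet normal 0.569 -0.427 0.703
  outer loop
   vertex 2.2 1.5 2.4
   vertex 3.6 0.4 0.6
   vertex 3.9 3.6 2.3
  endloop
 endfacet
 facet normal 0.963 0.050 -0.264
  outer loop
   vertex 3.7 2.7 1.4
   vertex 3.9 3.6 2.3
   vertex 3.6 0.4 0.6
  endloop
 endfacet
 facet normal -0.266 0.737 0.622
  outer loop
   vertex 1.0 2.3 2.6
   vertex 0.1 1.3 3.4
   vertex 3.9 3.6 2.3
  endloop
 endfacet
 facet normal -0.542 0.765 0.347
  outer loop
   vertex 1.0 2.3 2.6
   vertex 0.5 2.4 1.6
   vertex 0.1 1.3 3.4
  endloop
 endfacet
 facet normal -0.370 0.888 0.274
  outer loop
   vertex 1.0 2.3 2.6
   vertex 3.9 3.6 2.3
   vertex 0.5 2.4 1.6
  endloop
 endfacet
 facet normal -0.363 0.909 0.206
  outer loop
   vertex 2.8 3.5 0.8
   vertex 0.5 2.4 1.6
   vertex 3.9 3.6 2.3
  endloop
 endfacet
 facet normal -0.505 0.615 -0.605
  outer loop
   vertex 2.8 3.5 0.8
   vertex 1.2 1.4 0.0
   vertex 0.5 2.4 1.6
  endloop
 endfacet
 facet normal 0.727 0.398 -0.560
  outer loop
   vertex 2.8 3.5 0.8
   vertex 3.9 3.6 2.3
   vertex 3.7 2.7 1.4
  endloop
 endfacet
 facet normal 0.294 0.137 -0.946
  outer loop
   vertex 2.8 3.5 0.8
   vertex 3.6 0.4 0.6
   vertex 1.2 1.4 0.0
  endloop
 endfacet
 facet normal 0.668 0.218 -0.711
  outer loop
   vertex 2.8 3.5 0.8
   vertex 3.7 2.7 1.4
   vertex 3.6 0.4 0.6
  endloop
 endfacet
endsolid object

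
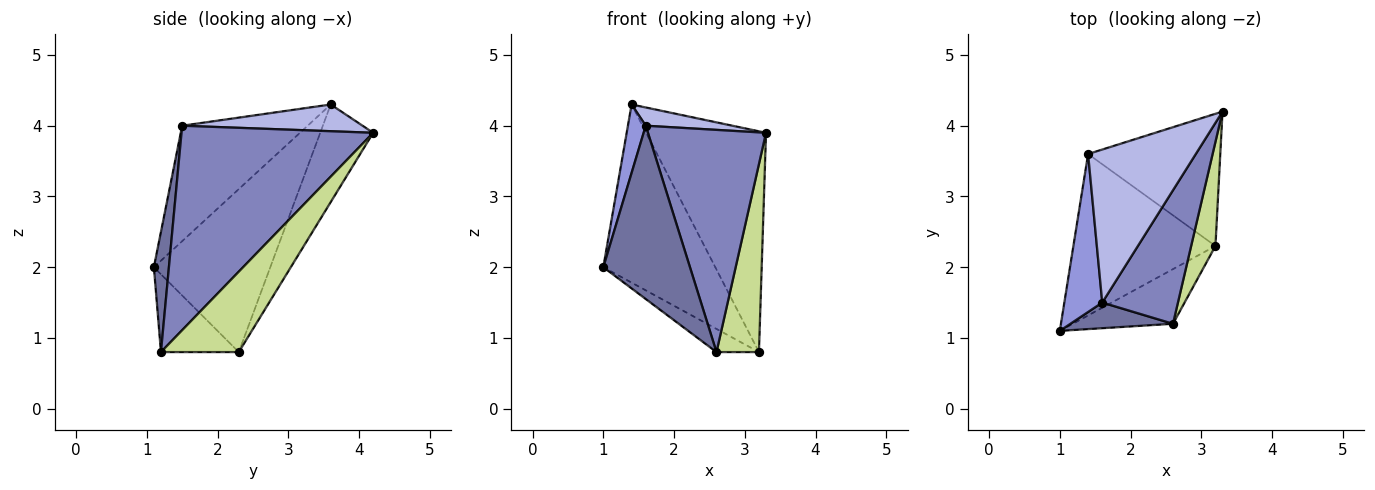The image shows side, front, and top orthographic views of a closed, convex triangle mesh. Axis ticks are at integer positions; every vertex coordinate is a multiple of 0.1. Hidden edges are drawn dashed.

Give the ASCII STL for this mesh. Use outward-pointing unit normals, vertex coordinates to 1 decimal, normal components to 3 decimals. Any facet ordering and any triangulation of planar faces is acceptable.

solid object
 facet normal 0.169 -0.975 0.144
  outer loop
   vertex 1.6 1.5 4.0
   vertex 1.0 1.1 2.0
   vertex 2.6 1.2 0.8
  endloop
 endfacet
 facet normal 0.812 -0.500 0.301
  outer loop
   vertex 1.6 1.5 4.0
   vertex 2.6 1.2 0.8
   vertex 3.3 4.2 3.9
  endloop
 endfacet
 facet normal -0.942 -0.134 0.309
  outer loop
   vertex 1.6 1.5 4.0
   vertex 1.4 3.6 4.3
   vertex 1.0 1.1 2.0
  endloop
 endfacet
 facet normal 0.239 -0.115 0.964
  outer loop
   vertex 1.6 1.5 4.0
   vertex 3.3 4.2 3.9
   vertex 1.4 3.6 4.3
  endloop
 endfacet
 facet normal -0.582 0.317 -0.749
  outer loop
   vertex 3.2 2.3 0.8
   vertex 2.6 1.2 0.8
   vertex 1.0 1.1 2.0
  endloop
 endfacet
 facet normal -0.610 0.587 -0.532
  outer loop
   vertex 3.2 2.3 0.8
   vertex 1.0 1.1 2.0
   vertex 1.4 3.6 4.3
  endloop
 endfacet
 facet normal 0.849 -0.463 0.256
  outer loop
   vertex 3.2 2.3 0.8
   vertex 3.3 4.2 3.9
   vertex 2.6 1.2 0.8
  endloop
 endfacet
 facet normal -0.354 0.802 -0.480
  outer loop
   vertex 3.2 2.3 0.8
   vertex 1.4 3.6 4.3
   vertex 3.3 4.2 3.9
  endloop
 endfacet
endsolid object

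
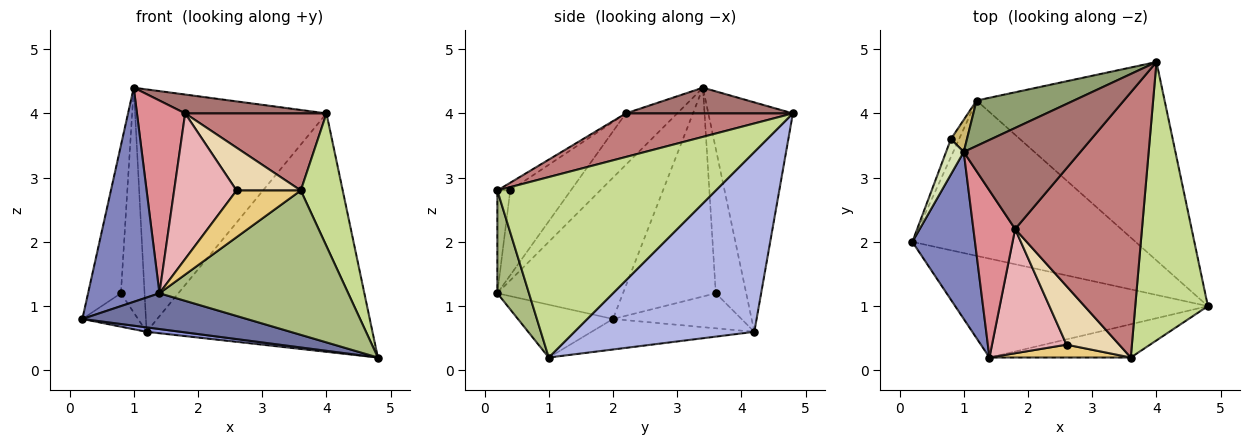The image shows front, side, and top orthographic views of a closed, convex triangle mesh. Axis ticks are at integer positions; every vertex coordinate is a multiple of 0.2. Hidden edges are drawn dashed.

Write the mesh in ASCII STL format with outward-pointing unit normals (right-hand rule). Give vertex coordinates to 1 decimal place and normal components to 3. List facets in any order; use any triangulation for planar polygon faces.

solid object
 facet normal -0.193 -0.334 -0.923
  outer loop
   vertex 1.4 0.2 1.2
   vertex 0.2 2.0 0.8
   vertex 4.8 1.0 0.2
  endloop
 endfacet
 facet normal -0.811 -0.461 0.360
  outer loop
   vertex 1.0 3.4 4.4
   vertex 0.2 2.0 0.8
   vertex 1.4 0.2 1.2
  endloop
 endfacet
 facet normal -0.135 -0.029 -0.990
  outer loop
   vertex 1.2 4.2 0.6
   vertex 4.8 1.0 0.2
   vertex 0.2 2.0 0.8
  endloop
 endfacet
 facet normal 0.522 0.656 -0.546
  outer loop
   vertex 1.2 4.2 0.6
   vertex 4.0 4.8 4.0
   vertex 4.8 1.0 0.2
  endloop
 endfacet
 facet normal -0.398 0.902 0.169
  outer loop
   vertex 1.2 4.2 0.6
   vertex 1.0 3.4 4.4
   vertex 4.0 4.8 4.0
  endloop
 endfacet
 facet normal 0.161 -0.962 -0.222
  outer loop
   vertex 3.6 0.2 2.8
   vertex 1.4 0.2 1.2
   vertex 4.8 1.0 0.2
  endloop
 endfacet
 facet normal 0.913 -0.175 0.368
  outer loop
   vertex 3.6 0.2 2.8
   vertex 4.8 1.0 0.2
   vertex 4.0 4.8 4.0
  endloop
 endfacet
 facet normal -0.940 0.333 0.080
  outer loop
   vertex 0.8 3.6 1.2
   vertex 0.2 2.0 0.8
   vertex 1.0 3.4 4.4
  endloop
 endfacet
 facet normal -0.897 0.389 -0.209
  outer loop
   vertex 0.8 3.6 1.2
   vertex 1.2 4.2 0.6
   vertex 0.2 2.0 0.8
  endloop
 endfacet
 facet normal -0.786 0.612 0.087
  outer loop
   vertex 0.8 3.6 1.2
   vertex 1.0 3.4 4.4
   vertex 1.2 4.2 0.6
  endloop
 endfacet
 facet normal -0.189 -0.947 0.260
  outer loop
   vertex 2.6 0.4 2.8
   vertex 1.4 0.2 1.2
   vertex 3.6 0.2 2.8
  endloop
 endfacet
 facet normal -0.117 -0.586 0.801
  outer loop
   vertex 1.8 2.2 4.0
   vertex 2.6 0.4 2.8
   vertex 3.6 0.2 2.8
  endloop
 endfacet
 facet normal 0.212 -0.179 0.961
  outer loop
   vertex 1.8 2.2 4.0
   vertex 4.0 4.8 4.0
   vertex 1.0 3.4 4.4
  endloop
 endfacet
 facet normal 0.313 -0.265 0.912
  outer loop
   vertex 1.8 2.2 4.0
   vertex 3.6 0.2 2.8
   vertex 4.0 4.8 4.0
  endloop
 endfacet
 facet normal -0.628 -0.588 0.510
  outer loop
   vertex 1.8 2.2 4.0
   vertex 1.0 3.4 4.4
   vertex 1.4 0.2 1.2
  endloop
 endfacet
 facet normal -0.594 -0.612 0.522
  outer loop
   vertex 1.8 2.2 4.0
   vertex 1.4 0.2 1.2
   vertex 2.6 0.4 2.8
  endloop
 endfacet
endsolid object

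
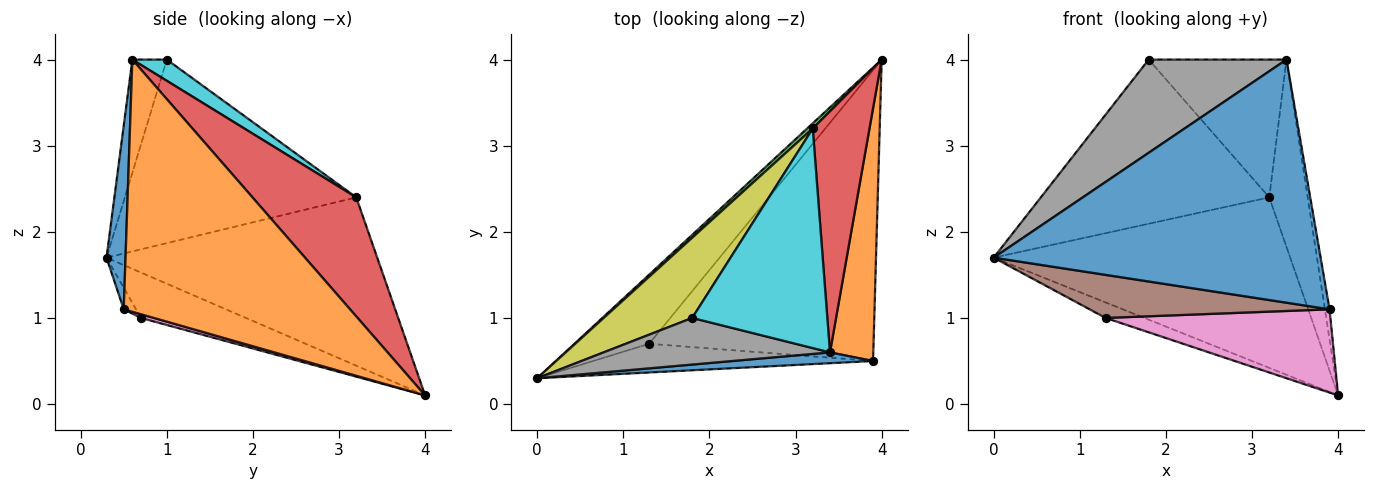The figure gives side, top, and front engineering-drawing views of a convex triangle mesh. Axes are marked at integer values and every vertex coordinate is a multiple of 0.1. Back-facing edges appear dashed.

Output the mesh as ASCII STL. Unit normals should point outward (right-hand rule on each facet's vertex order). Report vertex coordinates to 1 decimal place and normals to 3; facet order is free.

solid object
 facet normal 0.058 -0.997 0.044
  outer loop
   vertex 3.9 0.5 1.1
   vertex 3.4 0.6 4.0
   vertex 0.0 0.3 1.7
  endloop
 endfacet
 facet normal 0.985 0.020 0.169
  outer loop
   vertex 3.9 0.5 1.1
   vertex 4.0 4.0 0.1
   vertex 3.4 0.6 4.0
  endloop
 endfacet
 facet normal -0.674 0.738 0.022
  outer loop
   vertex 3.2 3.2 2.4
   vertex 4.0 4.0 0.1
   vertex 0.0 0.3 1.7
  endloop
 endfacet
 facet normal 0.856 0.317 0.408
  outer loop
   vertex 3.2 3.2 2.4
   vertex 3.4 0.6 4.0
   vertex 4.0 4.0 0.1
  endloop
 endfacet
 facet normal -0.510 0.188 -0.839
  outer loop
   vertex 1.3 0.7 1.0
   vertex 0.0 0.3 1.7
   vertex 4.0 4.0 0.1
  endloop
 endfacet
 facet normal -0.043 -0.831 -0.554
  outer loop
   vertex 1.3 0.7 1.0
   vertex 3.9 0.5 1.1
   vertex 0.0 0.3 1.7
  endloop
 endfacet
 facet normal 0.016 -0.275 -0.961
  outer loop
   vertex 1.3 0.7 1.0
   vertex 4.0 4.0 0.1
   vertex 3.9 0.5 1.1
  endloop
 endfacet
 facet normal -0.218 -0.873 0.436
  outer loop
   vertex 1.8 1.0 4.0
   vertex 0.0 0.3 1.7
   vertex 3.4 0.6 4.0
  endloop
 endfacet
 facet normal -0.673 0.664 0.325
  outer loop
   vertex 1.8 1.0 4.0
   vertex 3.2 3.2 2.4
   vertex 0.0 0.3 1.7
  endloop
 endfacet
 facet normal 0.132 0.527 0.840
  outer loop
   vertex 1.8 1.0 4.0
   vertex 3.4 0.6 4.0
   vertex 3.2 3.2 2.4
  endloop
 endfacet
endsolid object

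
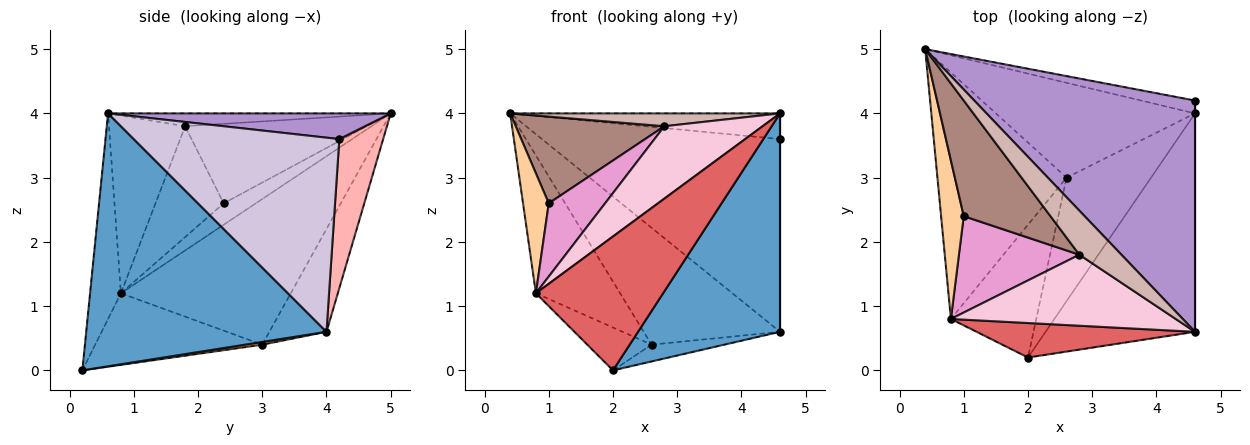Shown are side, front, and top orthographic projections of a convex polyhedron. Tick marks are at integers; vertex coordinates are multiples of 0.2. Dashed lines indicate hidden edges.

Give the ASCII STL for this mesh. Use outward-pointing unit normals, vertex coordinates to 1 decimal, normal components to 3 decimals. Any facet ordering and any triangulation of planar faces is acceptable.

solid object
 facet normal 0.767 -0.453 -0.453
  outer loop
   vertex 4.6 0.6 4.0
   vertex 2.0 0.2 0.0
   vertex 4.6 4.0 0.6
  endloop
 endfacet
 facet normal -0.309 0.738 -0.599
  outer loop
   vertex 2.6 3.0 0.4
   vertex 0.4 5.0 4.0
   vertex 4.6 4.0 0.6
  endloop
 endfacet
 facet normal 0.032 0.135 -0.990
  outer loop
   vertex 2.6 3.0 0.4
   vertex 4.6 4.0 0.6
   vertex 2.0 0.2 0.0
  endloop
 endfacet
 facet normal -0.602 -0.482 0.637
  outer loop
   vertex 0.8 0.8 1.2
   vertex 1.0 2.4 2.6
   vertex 0.4 5.0 4.0
  endloop
 endfacet
 facet normal -0.702 0.348 -0.622
  outer loop
   vertex 0.8 0.8 1.2
   vertex 0.4 5.0 4.0
   vertex 2.6 3.0 0.4
  endloop
 endfacet
 facet normal -0.624 0.240 -0.744
  outer loop
   vertex 0.8 0.8 1.2
   vertex 2.6 3.0 0.4
   vertex 2.0 0.2 0.0
  endloop
 endfacet
 facet normal -0.229 -0.943 0.243
  outer loop
   vertex 0.8 0.8 1.2
   vertex 2.0 0.2 0.0
   vertex 4.6 0.6 4.0
  endloop
 endfacet
 facet normal 0.181 0.981 -0.065
  outer loop
   vertex 4.6 4.2 3.6
   vertex 4.6 4.0 0.6
   vertex 0.4 5.0 4.0
  endloop
 endfacet
 facet normal 0.115 0.110 0.987
  outer loop
   vertex 4.6 4.2 3.6
   vertex 0.4 5.0 4.0
   vertex 4.6 0.6 4.0
  endloop
 endfacet
 facet normal 1.000 0.000 0.000
  outer loop
   vertex 4.6 4.2 3.6
   vertex 4.6 0.6 4.0
   vertex 4.6 4.0 0.6
  endloop
 endfacet
 facet normal -0.591 -0.484 0.645
  outer loop
   vertex 2.8 1.8 3.8
   vertex 0.4 5.0 4.0
   vertex 1.0 2.4 2.6
  endloop
 endfacet
 facet normal -0.281 -0.269 0.921
  outer loop
   vertex 2.8 1.8 3.8
   vertex 4.6 0.6 4.0
   vertex 0.4 5.0 4.0
  endloop
 endfacet
 facet normal -0.591 -0.488 0.642
  outer loop
   vertex 2.8 1.8 3.8
   vertex 1.0 2.4 2.6
   vertex 0.8 0.8 1.2
  endloop
 endfacet
 facet normal -0.484 -0.624 0.613
  outer loop
   vertex 2.8 1.8 3.8
   vertex 0.8 0.8 1.2
   vertex 4.6 0.6 4.0
  endloop
 endfacet
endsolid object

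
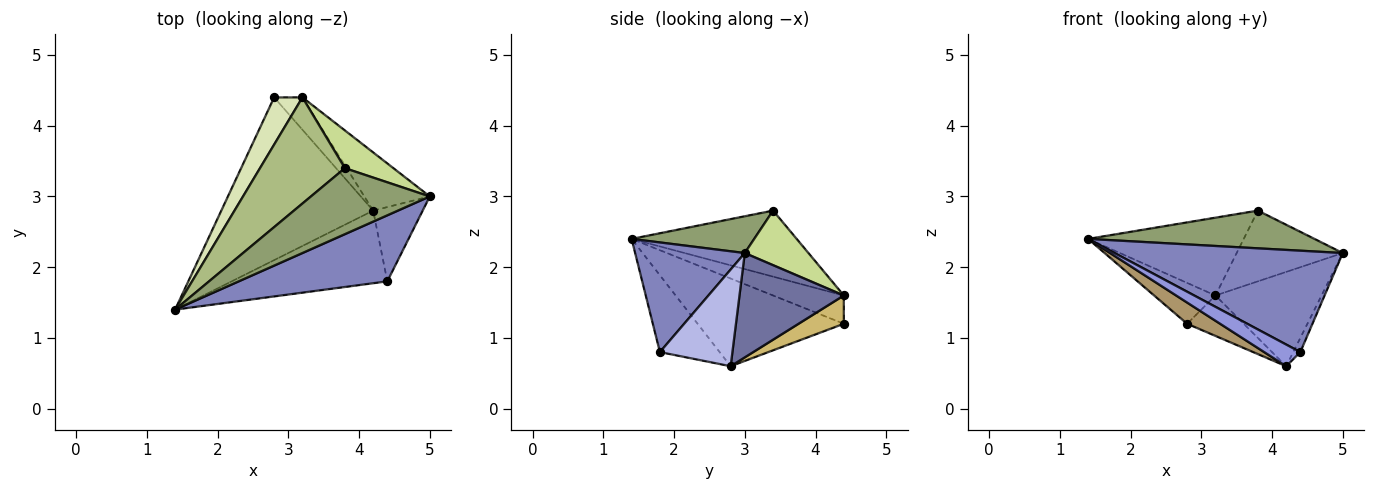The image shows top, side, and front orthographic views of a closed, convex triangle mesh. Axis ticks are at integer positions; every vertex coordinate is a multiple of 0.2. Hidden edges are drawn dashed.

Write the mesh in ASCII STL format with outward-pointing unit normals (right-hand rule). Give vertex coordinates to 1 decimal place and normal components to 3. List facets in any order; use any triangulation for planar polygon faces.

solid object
 facet normal 0.642 0.653 -0.403
  outer loop
   vertex 4.2 2.8 0.6
   vertex 3.2 4.4 1.6
   vertex 5.0 3.0 2.2
  endloop
 endfacet
 facet normal 0.374 -0.777 0.506
  outer loop
   vertex 4.4 1.8 0.8
   vertex 5.0 3.0 2.2
   vertex 1.4 1.4 2.4
  endloop
 endfacet
 facet normal -0.427 -0.259 -0.866
  outer loop
   vertex 4.4 1.8 0.8
   vertex 1.4 1.4 2.4
   vertex 4.2 2.8 0.6
  endloop
 endfacet
 facet normal 0.887 0.087 -0.454
  outer loop
   vertex 4.4 1.8 0.8
   vertex 4.2 2.8 0.6
   vertex 5.0 3.0 2.2
  endloop
 endfacet
 facet normal 0.260 -0.479 0.838
  outer loop
   vertex 3.8 3.4 2.8
   vertex 1.4 1.4 2.4
   vertex 5.0 3.0 2.2
  endloop
 endfacet
 facet normal -0.531 0.501 0.683
  outer loop
   vertex 3.8 3.4 2.8
   vertex 3.2 4.4 1.6
   vertex 1.4 1.4 2.4
  endloop
 endfacet
 facet normal 0.468 0.780 0.416
  outer loop
   vertex 3.8 3.4 2.8
   vertex 5.0 3.0 2.2
   vertex 3.2 4.4 1.6
  endloop
 endfacet
 facet normal -0.603 0.523 0.603
  outer loop
   vertex 2.8 4.4 1.2
   vertex 1.4 1.4 2.4
   vertex 3.2 4.4 1.6
  endloop
 endfacet
 facet normal -0.497 -0.112 -0.860
  outer loop
   vertex 2.8 4.4 1.2
   vertex 4.2 2.8 0.6
   vertex 1.4 1.4 2.4
  endloop
 endfacet
 facet normal 0.530 0.662 -0.530
  outer loop
   vertex 2.8 4.4 1.2
   vertex 3.2 4.4 1.6
   vertex 4.2 2.8 0.6
  endloop
 endfacet
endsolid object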